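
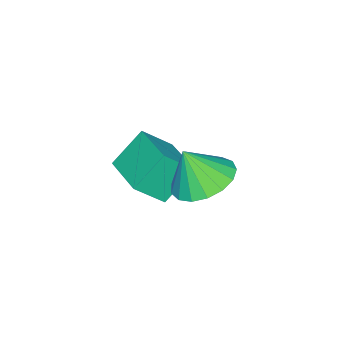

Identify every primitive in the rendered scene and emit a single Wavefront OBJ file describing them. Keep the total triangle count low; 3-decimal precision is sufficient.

v -3.319 -3.254 0.723
v -4.293 -2.782 1.847
v -4.062 -2.601 -0.195
v -5.036 -2.129 0.928
v -2.304 -1.751 0.972
v -3.278 -1.279 2.095
v -3.047 -1.098 0.053
v -4.021 -0.626 1.177
v -2.17 0.835 2.834
v -1.337 1.502 2.916
v -1.87 0.305 4.106
v -1.726 1.767 3.118
v -2.217 1.818 3.255
v -2.697 1.644 3.296
v -3.056 1.285 3.231
v -3.213 0.823 3.075
v -3.13 0.363 2.864
v -2.828 0.012 2.646
v -2.375 -0.15 2.471
v -1.875 -0.087 2.38
v -1.443 0.187 2.392
v -1.177 0.61 2.506
v -1.139 1.085 2.695
f 2 4 1
f 5 2 1
f 1 4 3
f 3 5 1
f 2 8 4
f 6 2 5
f 6 8 2
f 4 8 3
f 7 5 3
f 3 8 7
f 7 6 5
f 8 6 7
f 10 9 12
f 10 12 11
f 12 9 13
f 12 13 11
f 13 9 14
f 13 14 11
f 14 9 15
f 14 15 11
f 15 9 16
f 15 16 11
f 16 9 17
f 16 17 11
f 17 9 18
f 17 18 11
f 18 9 19
f 18 19 11
f 19 9 20
f 19 20 11
f 20 9 21
f 20 21 11
f 21 9 22
f 21 22 11
f 22 9 23
f 22 23 11
f 23 9 10
f 23 10 11



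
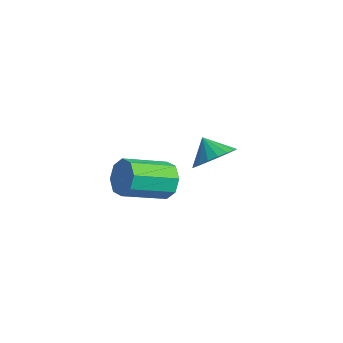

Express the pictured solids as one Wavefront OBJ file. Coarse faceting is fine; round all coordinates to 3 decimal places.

v 1.587 3.855 0.452
v 2.164 3.859 1.193
v 0.793 4.125 1.068
v 2.189 4.253 1.054
v 2.095 4.567 0.795
v 1.9 4.741 0.468
v 1.643 4.739 0.138
v 1.375 4.562 -0.13
v 1.149 4.245 -0.283
v 1.009 3.851 -0.29
v 0.984 3.458 -0.15
v 1.078 3.143 0.109
v 1.273 2.969 0.436
v 1.53 2.971 0.766
v 1.798 3.148 1.034
v 2.025 3.465 1.186
v 1.883 0.58 2.067
v 2.266 0.081 1.607
v 1.401 -1.4 2.493
v 1.017 -0.9 2.953
v 2.565 0.206 2.108
v 1.7 -1.275 2.994
v 2.465 0.55 2.585
v 1.6 -0.93 3.471
v 2.023 0.912 2.759
v 1.158 -0.568 3.645
v 1.499 1.08 2.527
v 0.634 -0.401 3.413
v 1.2 0.955 2.026
v 0.335 -0.526 2.912
v 1.3 0.61 1.549
v 0.435 -0.87 2.435
v 1.742 0.248 1.375
v 0.877 -1.232 2.261
f 2 1 4
f 2 4 3
f 4 1 5
f 4 5 3
f 5 1 6
f 5 6 3
f 6 1 7
f 6 7 3
f 7 1 8
f 7 8 3
f 8 1 9
f 8 9 3
f 9 1 10
f 9 10 3
f 10 1 11
f 10 11 3
f 11 1 12
f 11 12 3
f 12 1 13
f 12 13 3
f 13 1 14
f 13 14 3
f 14 1 15
f 14 15 3
f 15 1 16
f 15 16 3
f 16 1 2
f 16 2 3
f 18 17 21
f 18 21 19
f 19 21 22
f 19 22 20
f 21 17 23
f 21 23 22
f 22 23 24
f 22 24 20
f 23 17 25
f 23 25 24
f 24 25 26
f 24 26 20
f 25 17 27
f 25 27 26
f 26 27 28
f 26 28 20
f 27 17 29
f 27 29 28
f 28 29 30
f 28 30 20
f 29 17 31
f 29 31 30
f 30 31 32
f 30 32 20
f 31 17 33
f 31 33 32
f 32 33 34
f 32 34 20
f 33 17 18
f 33 18 34
f 34 18 19
f 34 19 20



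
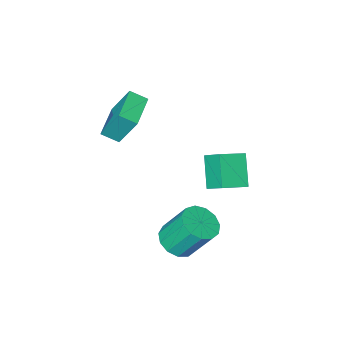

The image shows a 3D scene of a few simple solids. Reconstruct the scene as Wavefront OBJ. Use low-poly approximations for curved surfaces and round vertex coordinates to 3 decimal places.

v -0.618 2.007 -0.728
v -1.242 0.936 0.55
v -0.733 2.995 0.045
v -1.356 1.924 1.323
v 0.696 1.796 -0.263
v 0.073 0.725 1.015
v 0.582 2.784 0.51
v -0.042 1.713 1.788
v 2.286 1.793 -3.202
v 2.983 1.292 -2.688
v 2.37 2.225 -0.945
v 1.674 2.727 -1.458
v 3.226 1.771 -2.859
v 2.613 2.704 -1.116
v 3.17 2.257 -3.139
v 2.557 3.19 -1.396
v 2.834 2.596 -3.438
v 2.221 3.529 -1.695
v 2.324 2.68 -3.663
v 1.711 3.613 -1.92
v 1.802 2.483 -3.741
v 1.189 3.416 -1.998
v 1.434 2.067 -3.647
v 0.821 3 -1.904
v 1.336 1.564 -3.413
v 0.723 2.497 -1.669
v 1.54 1.134 -3.111
v 0.927 2.067 -1.368
v 1.981 0.913 -2.838
v 1.368 1.846 -1.095
v 2.519 0.972 -2.68
v 1.906 1.905 -0.937
v 1.326 -3.398 1.426
v 0.915 -2.492 3.196
v 2.701 -2.238 1.152
v 2.29 -1.333 2.922
v 1.93 -4.007 1.878
v 1.519 -3.102 3.648
v 3.305 -2.848 1.604
v 2.894 -1.942 3.374
f 2 4 1
f 5 2 1
f 1 4 3
f 3 5 1
f 2 8 4
f 6 2 5
f 6 8 2
f 4 8 3
f 7 5 3
f 3 8 7
f 7 6 5
f 8 6 7
f 10 9 13
f 10 13 11
f 11 13 14
f 11 14 12
f 13 9 15
f 13 15 14
f 14 15 16
f 14 16 12
f 15 9 17
f 15 17 16
f 16 17 18
f 16 18 12
f 17 9 19
f 17 19 18
f 18 19 20
f 18 20 12
f 19 9 21
f 19 21 20
f 20 21 22
f 20 22 12
f 21 9 23
f 21 23 22
f 22 23 24
f 22 24 12
f 23 9 25
f 23 25 24
f 24 25 26
f 24 26 12
f 25 9 27
f 25 27 26
f 26 27 28
f 26 28 12
f 27 9 29
f 27 29 28
f 28 29 30
f 28 30 12
f 29 9 31
f 29 31 30
f 30 31 32
f 30 32 12
f 31 9 10
f 31 10 32
f 32 10 11
f 32 11 12
f 34 36 33
f 37 34 33
f 33 36 35
f 35 37 33
f 34 40 36
f 38 34 37
f 38 40 34
f 36 40 35
f 39 37 35
f 35 40 39
f 39 38 37
f 40 38 39



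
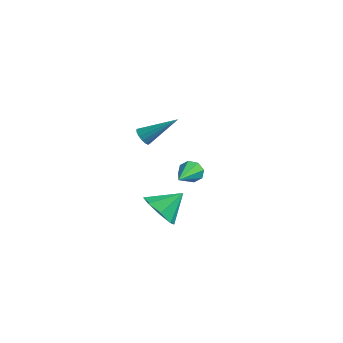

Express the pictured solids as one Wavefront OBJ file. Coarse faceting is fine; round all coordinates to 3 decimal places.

v -1.783 3.559 -3.634
v -1.576 3.843 -3.064
v -1.017 1.741 -3.006
v -2.052 3.655 -3.028
v -2.37 3.41 -3.347
v -2.345 3.253 -3.835
v -1.99 3.274 -4.205
v -1.514 3.462 -4.24
v -1.196 3.707 -3.921
v -1.222 3.865 -3.434
v 2.091 -3.19 -1.228
v 3.045 -3.497 -1.421
v 2.609 -2.13 -0.352
v 2.796 -2.957 -1.927
v 2.135 -2.553 -2.024
v 1.448 -2.523 -1.655
v 1.137 -2.884 -1.036
v 1.386 -3.424 -0.53
v 2.047 -3.827 -0.433
v 2.734 -3.857 -0.802
v -0.323 -1.516 1.838
v -0.043 -1.386 1.419
v 0.823 -0.424 2.942
v -0.237 -1.199 1.435
v -0.453 -1.097 1.558
v -0.634 -1.107 1.757
v -0.732 -1.227 1.977
v -0.721 -1.424 2.16
v -0.603 -1.646 2.256
v -0.409 -1.833 2.241
v -0.193 -1.935 2.117
v -0.012 -1.924 1.918
v 0.086 -1.805 1.698
v 0.075 -1.607 1.515
f 2 1 4
f 2 4 3
f 4 1 5
f 4 5 3
f 5 1 6
f 5 6 3
f 6 1 7
f 6 7 3
f 7 1 8
f 7 8 3
f 8 1 9
f 8 9 3
f 9 1 10
f 9 10 3
f 10 1 2
f 10 2 3
f 12 11 14
f 12 14 13
f 14 11 15
f 14 15 13
f 15 11 16
f 15 16 13
f 16 11 17
f 16 17 13
f 17 11 18
f 17 18 13
f 18 11 19
f 18 19 13
f 19 11 20
f 19 20 13
f 20 11 12
f 20 12 13
f 22 21 24
f 22 24 23
f 24 21 25
f 24 25 23
f 25 21 26
f 25 26 23
f 26 21 27
f 26 27 23
f 27 21 28
f 27 28 23
f 28 21 29
f 28 29 23
f 29 21 30
f 29 30 23
f 30 21 31
f 30 31 23
f 31 21 32
f 31 32 23
f 32 21 33
f 32 33 23
f 33 21 34
f 33 34 23
f 34 21 22
f 34 22 23



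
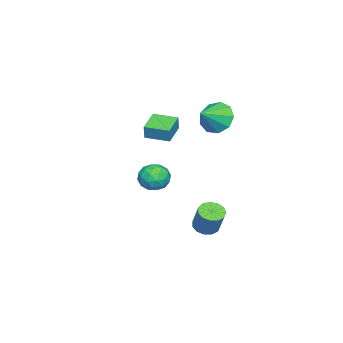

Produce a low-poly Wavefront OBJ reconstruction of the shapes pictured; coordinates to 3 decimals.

v -3.863 -0.263 2.502
v -3.415 -0.63 1.567
v -2.557 -0.697 3.298
v -3.237 0.093 1.67
v -3.352 0.651 2.163
v -3.706 0.78 2.814
v -4.134 0.422 3.319
v -4.434 -0.257 3.442
v -4.467 -0.939 3.125
v -4.218 -1.304 2.516
v -3.802 -1.182 1.901
v -0.303 -2.393 3.14
v -0.075 -2.334 3.988
v -0.383 -1.027 3.066
v -0.156 -0.968 3.914
v 1.076 -2.332 2.766
v 1.303 -2.273 3.614
v 0.995 -0.966 2.692
v 1.223 -0.907 3.54
v -3.07 -2.907 -2.282
v -2.555 -3.733 -2.376
v -4.405 -3.707 -2.564
v -3.89 -4.533 -2.658
v -3.973 -4.106 -1.782
v -3.148 -3.611 -1.608
v -3.812 -3.829 -3.332
v -2.987 -3.334 -3.158
v -3.014 -4.302 -3.025
v -3.113 -4.474 -2.068
v -3.847 -2.966 -2.872
v -3.946 -3.138 -1.915
v -2.695 -3.249 -2.304
v -4.265 -4.191 -2.636
v -4.314 -3.94 -2.121
v -4.011 -4.425 -2.177
v -3.044 -3.178 -1.853
v -2.741 -3.664 -1.908
v -3.574 -3.883 -1.559
v -4.219 -3.776 -3.032
v -3.916 -4.262 -3.087
v -2.949 -3.015 -2.763
v -2.646 -3.5 -2.819
v -3.386 -3.557 -3.381
v -2.662 -4.07 -2.741
v -3.447 -4.54 -2.907
v -3.401 -4.126 -3.303
v -2.916 -3.835 -3.201
v -2.72 -4.17 -2.179
v -3.505 -4.641 -2.344
v -3.554 -4.39 -1.829
v -3.069 -4.099 -1.727
v -2.99 -4.505 -2.56
v -3.455 -2.799 -2.596
v -4.24 -3.27 -2.761
v -3.891 -3.341 -3.213
v -3.406 -3.05 -3.111
v -3.513 -2.9 -2.033
v -4.298 -3.37 -2.199
v -4.044 -3.605 -1.739
v -3.559 -3.314 -1.637
v -3.97 -2.935 -2.38
v -1.548 0.066 -4.513
v -0.854 -0.185 -4.695
v -0.277 0.364 -3.25
v -0.972 0.614 -3.067
v -0.879 0.218 -4.838
v -0.302 0.767 -3.393
v -1.116 0.573 -4.878
v -0.539 1.121 -3.433
v -1.49 0.766 -4.802
v -0.913 1.315 -3.357
v -1.883 0.737 -4.634
v -1.306 1.286 -3.189
v -2.17 0.495 -4.428
v -1.593 1.044 -2.982
v -2.259 0.117 -4.248
v -1.682 0.665 -2.803
v -2.123 -0.278 -4.153
v -1.546 0.271 -2.708
v -1.804 -0.564 -4.172
v -1.227 -0.015 -2.726
v -1.404 -0.649 -4.299
v -0.827 -0.101 -2.854
v -1.05 -0.508 -4.494
v -0.473 0.041 -3.049
f 2 1 4
f 2 4 3
f 4 1 5
f 4 5 3
f 5 1 6
f 5 6 3
f 6 1 7
f 6 7 3
f 7 1 8
f 7 8 3
f 8 1 9
f 8 9 3
f 9 1 10
f 9 10 3
f 10 1 11
f 10 11 3
f 11 1 2
f 11 2 3
f 13 15 12
f 16 13 12
f 12 15 14
f 14 16 12
f 13 19 15
f 17 13 16
f 17 19 13
f 15 19 14
f 18 16 14
f 14 19 18
f 18 17 16
f 19 17 18
f 20 57 36
f 57 31 60
f 36 60 25
f 57 60 36
f 20 36 32
f 36 25 37
f 32 37 21
f 36 37 32
f 20 32 41
f 32 21 42
f 41 42 27
f 32 42 41
f 20 41 53
f 41 27 56
f 53 56 30
f 41 56 53
f 20 53 57
f 53 30 61
f 57 61 31
f 53 61 57
f 21 37 48
f 37 25 51
f 48 51 29
f 37 51 48
f 25 60 38
f 60 31 59
f 38 59 24
f 60 59 38
f 31 61 58
f 61 30 54
f 58 54 22
f 61 54 58
f 30 56 55
f 56 27 43
f 55 43 26
f 56 43 55
f 27 42 47
f 42 21 44
f 47 44 28
f 42 44 47
f 23 49 35
f 49 29 50
f 35 50 24
f 49 50 35
f 23 35 33
f 35 24 34
f 33 34 22
f 35 34 33
f 23 33 40
f 33 22 39
f 40 39 26
f 33 39 40
f 23 40 45
f 40 26 46
f 45 46 28
f 40 46 45
f 23 45 49
f 45 28 52
f 49 52 29
f 45 52 49
f 24 50 38
f 50 29 51
f 38 51 25
f 50 51 38
f 22 34 58
f 34 24 59
f 58 59 31
f 34 59 58
f 26 39 55
f 39 22 54
f 55 54 30
f 39 54 55
f 28 46 47
f 46 26 43
f 47 43 27
f 46 43 47
f 29 52 48
f 52 28 44
f 48 44 21
f 52 44 48
f 63 62 66
f 63 66 64
f 64 66 67
f 64 67 65
f 66 62 68
f 66 68 67
f 67 68 69
f 67 69 65
f 68 62 70
f 68 70 69
f 69 70 71
f 69 71 65
f 70 62 72
f 70 72 71
f 71 72 73
f 71 73 65
f 72 62 74
f 72 74 73
f 73 74 75
f 73 75 65
f 74 62 76
f 74 76 75
f 75 76 77
f 75 77 65
f 76 62 78
f 76 78 77
f 77 78 79
f 77 79 65
f 78 62 80
f 78 80 79
f 79 80 81
f 79 81 65
f 80 62 82
f 80 82 81
f 81 82 83
f 81 83 65
f 82 62 84
f 82 84 83
f 83 84 85
f 83 85 65
f 84 62 63
f 84 63 85
f 85 63 64
f 85 64 65



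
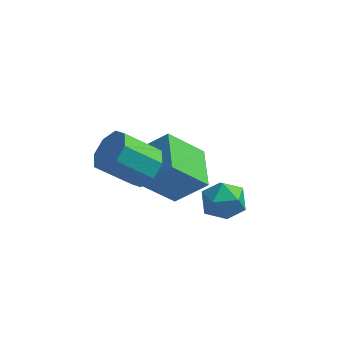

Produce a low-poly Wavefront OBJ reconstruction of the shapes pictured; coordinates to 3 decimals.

v -0.383 -0.495 -4.77
v -1.719 -1.169 -3.172
v -0.965 1.304 -4.498
v -2.301 0.63 -2.899
v 0.941 -0.25 -3.561
v -0.395 -0.924 -1.962
v 0.359 1.549 -3.288
v -0.977 0.875 -1.69
v -0.949 -2.811 -0.125
v -0.281 -3.042 0.539
v -1.623 -3.441 1.749
v -2.291 -3.209 1.085
v -0.471 -2.325 0.565
v -1.812 -2.724 1.775
v -0.941 -1.892 0.187
v -2.282 -2.291 1.397
v -1.416 -1.997 -0.374
v -2.757 -2.396 0.836
v -1.617 -2.579 -0.789
v -2.959 -2.978 0.421
v -1.428 -3.296 -0.815
v -2.769 -3.695 0.395
v -0.958 -3.729 -0.437
v -2.299 -4.128 0.773
v -0.483 -3.624 0.124
v -1.824 -4.023 1.334
v 2.05 -0.544 -3.932
v 2.657 -1.312 -3.686
v 0.863 -1.188 -3.014
v 1.47 -1.956 -2.768
v 1.664 -1.029 -2.421
v 2.398 -0.63 -2.988
v 1.122 -1.87 -3.712
v 1.856 -1.471 -4.279
v 2.084 -2.131 -3.55
v 2.418 -1.611 -2.752
v 1.102 -0.889 -3.948
v 1.436 -0.369 -3.15
f 2 4 1
f 5 2 1
f 1 4 3
f 3 5 1
f 2 8 4
f 6 2 5
f 6 8 2
f 4 8 3
f 7 5 3
f 3 8 7
f 7 6 5
f 8 6 7
f 10 9 13
f 10 13 11
f 11 13 14
f 11 14 12
f 13 9 15
f 13 15 14
f 14 15 16
f 14 16 12
f 15 9 17
f 15 17 16
f 16 17 18
f 16 18 12
f 17 9 19
f 17 19 18
f 18 19 20
f 18 20 12
f 19 9 21
f 19 21 20
f 20 21 22
f 20 22 12
f 21 9 23
f 21 23 22
f 22 23 24
f 22 24 12
f 23 9 25
f 23 25 24
f 24 25 26
f 24 26 12
f 25 9 10
f 25 10 26
f 26 10 11
f 26 11 12
f 27 38 32
f 27 32 28
f 27 28 34
f 27 34 37
f 27 37 38
f 28 32 36
f 32 38 31
f 38 37 29
f 37 34 33
f 34 28 35
f 30 36 31
f 30 31 29
f 30 29 33
f 30 33 35
f 30 35 36
f 31 36 32
f 29 31 38
f 33 29 37
f 35 33 34
f 36 35 28



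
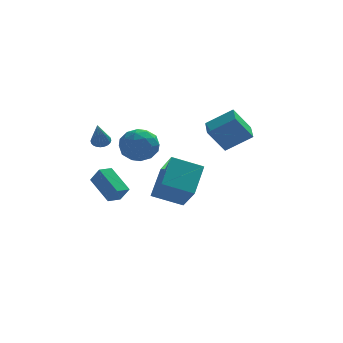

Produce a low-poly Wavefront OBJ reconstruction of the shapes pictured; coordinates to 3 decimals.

v -4.097 2.754 -1.448
v -3.624 2.364 -0.547
v -3.397 3.305 -1.578
v -2.924 2.915 -0.677
v -3.216 1.385 -2.503
v -2.743 0.995 -1.602
v -2.516 1.936 -2.633
v -2.043 1.546 -1.732
v -1.3 -3.871 0.085
v -0.852 -5.142 1.439
v -0.671 -2.341 1.313
v -0.223 -3.612 2.667
v 0.343 -4.008 -0.587
v 0.791 -5.279 0.767
v 0.972 -2.478 0.641
v 1.42 -3.749 1.995
v -2.556 -2.567 2.704
v -2.122 -2.019 3.572
v -1.498 -3.981 3.068
v -1.064 -3.433 3.936
v -2.123 -3.779 3.968
v -2.777 -2.905 3.743
v -0.843 -3.095 2.897
v -1.497 -2.221 2.672
v -1.063 -2.346 3.691
v -1.855 -2.768 4.353
v -1.765 -3.232 2.287
v -2.557 -3.654 2.949
v -2.432 -2.169 3.106
v -1.188 -3.831 3.534
v -1.81 -4.034 3.552
v -1.555 -3.712 4.063
v -2.817 -2.689 3.207
v -2.562 -2.367 3.717
v -2.562 -3.402 3.949
v -1.058 -3.633 2.923
v -0.803 -3.311 3.433
v -2.065 -2.288 2.577
v -1.81 -1.966 3.088
v -1.058 -2.598 2.691
v -1.555 -2.039 3.687
v -0.933 -2.87 3.9
v -0.803 -2.671 3.29
v -1.187 -2.158 3.158
v -2.02 -2.287 4.076
v -1.397 -3.118 4.289
v -2.02 -3.321 4.308
v -2.405 -2.808 4.176
v -1.397 -2.479 4.146
v -2.223 -2.882 2.351
v -1.6 -3.713 2.564
v -1.215 -3.192 2.464
v -1.6 -2.679 2.332
v -2.687 -3.13 2.74
v -2.065 -3.961 2.953
v -2.433 -3.842 3.482
v -2.817 -3.329 3.35
v -2.223 -3.521 2.494
v 3.051 1.175 1.125
v 2.07 1.075 2.522
v 3.109 2.627 1.27
v 2.128 2.527 2.667
v 4.532 1.013 2.153
v 3.551 0.913 3.55
v 4.59 2.465 2.298
v 3.609 2.365 3.695
v -3.481 2.99 1.386
v -3.119 2.61 1.189
v -3.699 1.99 2.914
v -2.985 2.745 1.296
v -2.926 2.917 1.417
v -2.952 3.101 1.534
v -3.058 3.267 1.627
v -3.229 3.391 1.684
v -3.438 3.455 1.696
v -3.653 3.447 1.66
v -3.842 3.37 1.582
v -3.976 3.235 1.475
v -4.035 3.063 1.354
v -4.009 2.88 1.238
v -3.903 2.713 1.144
v -3.733 2.589 1.087
v -3.524 2.526 1.076
v -3.308 2.533 1.111
f 2 4 1
f 5 2 1
f 1 4 3
f 3 5 1
f 2 8 4
f 6 2 5
f 6 8 2
f 4 8 3
f 7 5 3
f 3 8 7
f 7 6 5
f 8 6 7
f 10 12 9
f 13 10 9
f 9 12 11
f 11 13 9
f 10 16 12
f 14 10 13
f 14 16 10
f 12 16 11
f 15 13 11
f 11 16 15
f 15 14 13
f 16 14 15
f 17 54 33
f 54 28 57
f 33 57 22
f 54 57 33
f 17 33 29
f 33 22 34
f 29 34 18
f 33 34 29
f 17 29 38
f 29 18 39
f 38 39 24
f 29 39 38
f 17 38 50
f 38 24 53
f 50 53 27
f 38 53 50
f 17 50 54
f 50 27 58
f 54 58 28
f 50 58 54
f 18 34 45
f 34 22 48
f 45 48 26
f 34 48 45
f 22 57 35
f 57 28 56
f 35 56 21
f 57 56 35
f 28 58 55
f 58 27 51
f 55 51 19
f 58 51 55
f 27 53 52
f 53 24 40
f 52 40 23
f 53 40 52
f 24 39 44
f 39 18 41
f 44 41 25
f 39 41 44
f 20 46 32
f 46 26 47
f 32 47 21
f 46 47 32
f 20 32 30
f 32 21 31
f 30 31 19
f 32 31 30
f 20 30 37
f 30 19 36
f 37 36 23
f 30 36 37
f 20 37 42
f 37 23 43
f 42 43 25
f 37 43 42
f 20 42 46
f 42 25 49
f 46 49 26
f 42 49 46
f 21 47 35
f 47 26 48
f 35 48 22
f 47 48 35
f 19 31 55
f 31 21 56
f 55 56 28
f 31 56 55
f 23 36 52
f 36 19 51
f 52 51 27
f 36 51 52
f 25 43 44
f 43 23 40
f 44 40 24
f 43 40 44
f 26 49 45
f 49 25 41
f 45 41 18
f 49 41 45
f 60 62 59
f 63 60 59
f 59 62 61
f 61 63 59
f 60 66 62
f 64 60 63
f 64 66 60
f 62 66 61
f 65 63 61
f 61 66 65
f 65 64 63
f 66 64 65
f 68 67 70
f 68 70 69
f 70 67 71
f 70 71 69
f 71 67 72
f 71 72 69
f 72 67 73
f 72 73 69
f 73 67 74
f 73 74 69
f 74 67 75
f 74 75 69
f 75 67 76
f 75 76 69
f 76 67 77
f 76 77 69
f 77 67 78
f 77 78 69
f 78 67 79
f 78 79 69
f 79 67 80
f 79 80 69
f 80 67 81
f 80 81 69
f 81 67 82
f 81 82 69
f 82 67 83
f 82 83 69
f 83 67 84
f 83 84 69
f 84 67 68
f 84 68 69



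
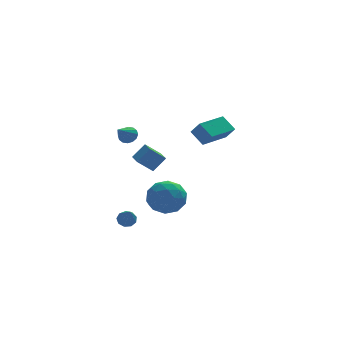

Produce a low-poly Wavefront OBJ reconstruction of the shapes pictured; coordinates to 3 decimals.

v -0.38 2.778 -4.296
v 0.226 2.173 -3.534
v -1.746 1.527 -4.206
v -1.14 0.922 -3.444
v -1.574 1.941 -3.151
v -0.73 2.714 -3.206
v -0.79 0.986 -4.534
v 0.054 1.759 -4.589
v -0.028 1.065 -3.681
v -0.513 1.655 -2.826
v -1.007 2.045 -4.914
v -1.492 2.635 -4.059
v 0.043 2.585 -3.923
v -1.563 1.115 -3.817
v -1.818 1.714 -3.645
v -1.462 1.358 -3.197
v -0.519 2.904 -3.73
v -0.163 2.548 -3.283
v -1.221 2.412 -3.057
v -1.357 1.152 -4.457
v -1.001 0.796 -4.01
v -0.058 2.342 -4.543
v 0.298 1.986 -4.095
v -0.299 1.288 -4.683
v 0.249 1.578 -3.561
v -0.553 0.843 -3.509
v -0.348 0.88 -4.149
v 0.149 1.335 -4.182
v -0.035 1.925 -3.059
v -0.838 1.19 -3.006
v -1.093 1.789 -2.834
v -0.597 2.243 -2.867
v -0.184 1.274 -3.146
v -0.682 2.51 -4.734
v -1.485 1.775 -4.681
v -0.923 1.457 -4.873
v -0.427 1.911 -4.906
v -0.967 2.857 -4.231
v -1.769 2.122 -4.179
v -1.669 2.365 -3.558
v -1.172 2.82 -3.591
v -1.336 2.426 -4.594
v -3.628 -2.948 2.747
v -3.341 -2.808 3.157
v -4.272 -3.752 3.473
v -3.551 -2.639 3.157
v -3.781 -2.553 3.048
v -3.971 -2.573 2.858
v -4.069 -2.694 2.638
v -4.049 -2.882 2.447
v -3.916 -3.089 2.337
v -3.706 -3.257 2.336
v -3.475 -3.343 2.445
v -3.286 -3.323 2.635
v -3.188 -3.203 2.855
v -3.208 -3.014 3.046
v 0.969 1.08 0.072
v 0.486 1.756 0.762
v 2.439 2.136 0.067
v 1.956 2.812 0.757
v 1.324 0.588 0.803
v 0.841 1.264 1.493
v 2.794 1.644 0.798
v 2.311 2.32 1.488
v -3.424 -1.279 -3.74
v -3.092 -1.059 -3.422
v -3.556 -2.961 -2.44
v -3.417 -0.967 -3.336
v -3.746 -1.022 -3.44
v -3.924 -1.196 -3.684
v -3.868 -1.41 -3.954
v -3.604 -1.562 -4.124
v -3.256 -1.582 -4.115
v -2.987 -1.46 -3.93
v -2.922 -1.254 -3.656
v -2.46 -3.203 0.334
v -3.231 -3.135 0.998
v -2.483 -2.072 0.193
v -3.254 -2.004 0.857
v -1.806 -3.096 1.083
v -2.577 -3.028 1.747
v -1.829 -1.965 0.942
v -2.6 -1.897 1.606
f 1 38 17
f 38 12 41
f 17 41 6
f 38 41 17
f 1 17 13
f 17 6 18
f 13 18 2
f 17 18 13
f 1 13 22
f 13 2 23
f 22 23 8
f 13 23 22
f 1 22 34
f 22 8 37
f 34 37 11
f 22 37 34
f 1 34 38
f 34 11 42
f 38 42 12
f 34 42 38
f 2 18 29
f 18 6 32
f 29 32 10
f 18 32 29
f 6 41 19
f 41 12 40
f 19 40 5
f 41 40 19
f 12 42 39
f 42 11 35
f 39 35 3
f 42 35 39
f 11 37 36
f 37 8 24
f 36 24 7
f 37 24 36
f 8 23 28
f 23 2 25
f 28 25 9
f 23 25 28
f 4 30 16
f 30 10 31
f 16 31 5
f 30 31 16
f 4 16 14
f 16 5 15
f 14 15 3
f 16 15 14
f 4 14 21
f 14 3 20
f 21 20 7
f 14 20 21
f 4 21 26
f 21 7 27
f 26 27 9
f 21 27 26
f 4 26 30
f 26 9 33
f 30 33 10
f 26 33 30
f 5 31 19
f 31 10 32
f 19 32 6
f 31 32 19
f 3 15 39
f 15 5 40
f 39 40 12
f 15 40 39
f 7 20 36
f 20 3 35
f 36 35 11
f 20 35 36
f 9 27 28
f 27 7 24
f 28 24 8
f 27 24 28
f 10 33 29
f 33 9 25
f 29 25 2
f 33 25 29
f 44 43 46
f 44 46 45
f 46 43 47
f 46 47 45
f 47 43 48
f 47 48 45
f 48 43 49
f 48 49 45
f 49 43 50
f 49 50 45
f 50 43 51
f 50 51 45
f 51 43 52
f 51 52 45
f 52 43 53
f 52 53 45
f 53 43 54
f 53 54 45
f 54 43 55
f 54 55 45
f 55 43 56
f 55 56 45
f 56 43 44
f 56 44 45
f 58 60 57
f 61 58 57
f 57 60 59
f 59 61 57
f 58 64 60
f 62 58 61
f 62 64 58
f 60 64 59
f 63 61 59
f 59 64 63
f 63 62 61
f 64 62 63
f 66 65 68
f 66 68 67
f 68 65 69
f 68 69 67
f 69 65 70
f 69 70 67
f 70 65 71
f 70 71 67
f 71 65 72
f 71 72 67
f 72 65 73
f 72 73 67
f 73 65 74
f 73 74 67
f 74 65 75
f 74 75 67
f 75 65 66
f 75 66 67
f 77 79 76
f 80 77 76
f 76 79 78
f 78 80 76
f 77 83 79
f 81 77 80
f 81 83 77
f 79 83 78
f 82 80 78
f 78 83 82
f 82 81 80
f 83 81 82



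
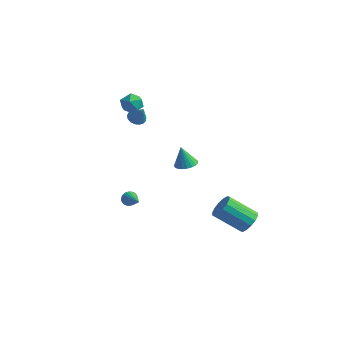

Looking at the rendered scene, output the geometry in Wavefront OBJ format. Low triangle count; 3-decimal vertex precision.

v 4.473 0.263 -3.986
v 5.027 0 -3.457
v 3.562 -0.686 -2.264
v 3.007 -0.423 -2.794
v 4.94 0.393 -3.338
v 3.475 -0.294 -2.145
v 4.728 0.751 -3.392
v 3.263 0.064 -2.199
v 4.448 0.978 -3.606
v 2.983 0.291 -2.413
v 4.174 1.013 -3.921
v 2.709 0.327 -2.728
v 3.98 0.848 -4.254
v 2.515 0.162 -3.062
v 3.918 0.526 -4.516
v 2.453 -0.16 -3.323
v 4.005 0.134 -4.635
v 2.54 -0.553 -3.442
v 4.217 -0.224 -4.581
v 2.752 -0.911 -3.388
v 4.497 -0.451 -4.367
v 3.032 -1.138 -3.174
v 4.771 -0.487 -4.052
v 3.306 -1.173 -2.859
v 4.965 -0.322 -3.718
v 3.5 -1.008 -2.526
v -1.511 -2.908 -2.514
v -1.2 -2.704 -2.848
v -0.329 -3.652 -1.866
v -1.195 -2.572 -2.705
v -1.238 -2.49 -2.533
v -1.322 -2.472 -2.358
v -1.436 -2.521 -2.207
v -1.561 -2.628 -2.102
v -1.678 -2.778 -2.061
v -1.77 -2.948 -2.088
v -1.823 -3.112 -2.18
v -1.828 -3.245 -2.322
v -1.785 -3.326 -2.494
v -1.7 -3.344 -2.669
v -1.587 -3.296 -2.821
v -1.462 -3.188 -2.925
v -1.345 -3.038 -2.967
v -1.253 -2.868 -2.94
v -3.784 0.066 3.555
v -3.111 0.427 3.633
v -3.189 -0.967 3.207
v -2.516 -0.606 3.285
v -2.937 -0.772 3.905
v -3.304 -0.134 4.12
v -2.996 -0.406 2.72
v -3.363 0.232 2.935
v -2.624 0.135 3.117
v -2.588 -0.091 3.85
v -3.712 -0.449 2.99
v -3.676 -0.675 3.723
v 0.317 0.093 -0.594
v 0.942 0.359 -0.425
v -0.017 0.047 0.714
v 0.78 0.599 -0.458
v 0.539 0.752 -0.514
v 0.259 0.79 -0.584
v -0.011 0.708 -0.656
v -0.224 0.52 -0.717
v -0.344 0.257 -0.756
v -0.35 -0.034 -0.768
v -0.24 -0.303 -0.749
v -0.034 -0.503 -0.704
v 0.232 -0.601 -0.639
v 0.513 -0.579 -0.567
v 0.76 -0.44 -0.499
v 0.931 -0.21 -0.448
v 0.995 0.073 -0.422
v -3.886 1.229 1.142
v -3.526 1.676 1.007
v -3.254 1.031 2.178
v -3.732 1.798 1.157
v -3.974 1.79 1.302
v -4.196 1.653 1.411
v -4.346 1.419 1.459
v -4.392 1.141 1.433
v -4.321 0.883 1.341
v -4.151 0.705 1.204
v -3.92 0.647 1.052
v -3.682 0.722 0.92
v -3.49 0.913 0.84
v -3.389 1.176 0.828
v -3.402 1.452 0.889
f 2 1 5
f 2 5 3
f 3 5 6
f 3 6 4
f 5 1 7
f 5 7 6
f 6 7 8
f 6 8 4
f 7 1 9
f 7 9 8
f 8 9 10
f 8 10 4
f 9 1 11
f 9 11 10
f 10 11 12
f 10 12 4
f 11 1 13
f 11 13 12
f 12 13 14
f 12 14 4
f 13 1 15
f 13 15 14
f 14 15 16
f 14 16 4
f 15 1 17
f 15 17 16
f 16 17 18
f 16 18 4
f 17 1 19
f 17 19 18
f 18 19 20
f 18 20 4
f 19 1 21
f 19 21 20
f 20 21 22
f 20 22 4
f 21 1 23
f 21 23 22
f 22 23 24
f 22 24 4
f 23 1 25
f 23 25 24
f 24 25 26
f 24 26 4
f 25 1 2
f 25 2 26
f 26 2 3
f 26 3 4
f 28 27 30
f 28 30 29
f 30 27 31
f 30 31 29
f 31 27 32
f 31 32 29
f 32 27 33
f 32 33 29
f 33 27 34
f 33 34 29
f 34 27 35
f 34 35 29
f 35 27 36
f 35 36 29
f 36 27 37
f 36 37 29
f 37 27 38
f 37 38 29
f 38 27 39
f 38 39 29
f 39 27 40
f 39 40 29
f 40 27 41
f 40 41 29
f 41 27 42
f 41 42 29
f 42 27 43
f 42 43 29
f 43 27 44
f 43 44 29
f 44 27 28
f 44 28 29
f 45 56 50
f 45 50 46
f 45 46 52
f 45 52 55
f 45 55 56
f 46 50 54
f 50 56 49
f 56 55 47
f 55 52 51
f 52 46 53
f 48 54 49
f 48 49 47
f 48 47 51
f 48 51 53
f 48 53 54
f 49 54 50
f 47 49 56
f 51 47 55
f 53 51 52
f 54 53 46
f 58 57 60
f 58 60 59
f 60 57 61
f 60 61 59
f 61 57 62
f 61 62 59
f 62 57 63
f 62 63 59
f 63 57 64
f 63 64 59
f 64 57 65
f 64 65 59
f 65 57 66
f 65 66 59
f 66 57 67
f 66 67 59
f 67 57 68
f 67 68 59
f 68 57 69
f 68 69 59
f 69 57 70
f 69 70 59
f 70 57 71
f 70 71 59
f 71 57 72
f 71 72 59
f 72 57 73
f 72 73 59
f 73 57 58
f 73 58 59
f 75 74 77
f 75 77 76
f 77 74 78
f 77 78 76
f 78 74 79
f 78 79 76
f 79 74 80
f 79 80 76
f 80 74 81
f 80 81 76
f 81 74 82
f 81 82 76
f 82 74 83
f 82 83 76
f 83 74 84
f 83 84 76
f 84 74 85
f 84 85 76
f 85 74 86
f 85 86 76
f 86 74 87
f 86 87 76
f 87 74 88
f 87 88 76
f 88 74 75
f 88 75 76



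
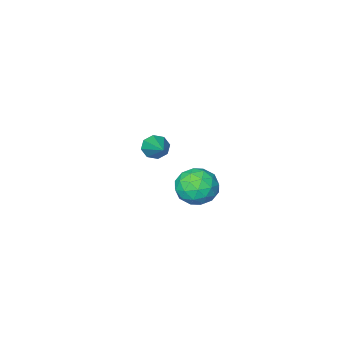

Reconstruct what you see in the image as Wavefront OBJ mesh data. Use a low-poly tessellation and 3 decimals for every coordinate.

v -0.115 -4.369 -3.549
v 0.364 -4.308 -3.985
v 0.515 -2.731 -2.631
v -0.05 -4.071 -4.124
v -0.503 -4.008 -3.926
v -0.728 -4.156 -3.508
v -0.594 -4.429 -3.114
v -0.179 -4.666 -2.975
v 0.273 -4.729 -3.172
v 0.498 -4.581 -3.591
v 1.712 2.252 -2.183
v 2.387 1.587 -2.424
v 0.673 1.093 -1.896
v 1.348 0.428 -2.137
v 1.449 0.953 -1.318
v 2.091 1.669 -1.495
v 0.969 1.011 -2.825
v 1.611 1.727 -3.002
v 1.928 0.82 -2.82
v 2.225 0.784 -1.889
v 0.835 1.896 -2.431
v 1.132 1.86 -1.5
v 2.141 2.021 -2.328
v 0.919 0.659 -1.992
v 0.979 0.968 -1.51
v 1.376 0.577 -1.652
v 1.967 2.069 -1.783
v 2.364 1.678 -1.924
v 1.812 1.306 -1.275
v 0.696 1.002 -2.396
v 1.093 0.611 -2.537
v 1.684 2.103 -2.668
v 2.081 1.712 -2.81
v 1.248 1.374 -3.045
v 2.268 1.179 -2.703
v 1.657 0.498 -2.535
v 1.434 0.841 -2.939
v 1.811 1.262 -3.043
v 2.442 1.158 -2.156
v 1.831 0.477 -1.988
v 1.891 0.786 -1.506
v 2.268 1.206 -1.61
v 2.172 0.707 -2.389
v 1.229 2.203 -2.332
v 0.618 1.522 -2.164
v 0.792 1.474 -2.71
v 1.169 1.894 -2.814
v 1.403 2.182 -1.785
v 0.792 1.501 -1.617
v 1.249 1.418 -1.277
v 1.626 1.839 -1.381
v 0.888 1.973 -1.931
f 2 1 4
f 2 4 3
f 4 1 5
f 4 5 3
f 5 1 6
f 5 6 3
f 6 1 7
f 6 7 3
f 7 1 8
f 7 8 3
f 8 1 9
f 8 9 3
f 9 1 10
f 9 10 3
f 10 1 2
f 10 2 3
f 11 48 27
f 48 22 51
f 27 51 16
f 48 51 27
f 11 27 23
f 27 16 28
f 23 28 12
f 27 28 23
f 11 23 32
f 23 12 33
f 32 33 18
f 23 33 32
f 11 32 44
f 32 18 47
f 44 47 21
f 32 47 44
f 11 44 48
f 44 21 52
f 48 52 22
f 44 52 48
f 12 28 39
f 28 16 42
f 39 42 20
f 28 42 39
f 16 51 29
f 51 22 50
f 29 50 15
f 51 50 29
f 22 52 49
f 52 21 45
f 49 45 13
f 52 45 49
f 21 47 46
f 47 18 34
f 46 34 17
f 47 34 46
f 18 33 38
f 33 12 35
f 38 35 19
f 33 35 38
f 14 40 26
f 40 20 41
f 26 41 15
f 40 41 26
f 14 26 24
f 26 15 25
f 24 25 13
f 26 25 24
f 14 24 31
f 24 13 30
f 31 30 17
f 24 30 31
f 14 31 36
f 31 17 37
f 36 37 19
f 31 37 36
f 14 36 40
f 36 19 43
f 40 43 20
f 36 43 40
f 15 41 29
f 41 20 42
f 29 42 16
f 41 42 29
f 13 25 49
f 25 15 50
f 49 50 22
f 25 50 49
f 17 30 46
f 30 13 45
f 46 45 21
f 30 45 46
f 19 37 38
f 37 17 34
f 38 34 18
f 37 34 38
f 20 43 39
f 43 19 35
f 39 35 12
f 43 35 39



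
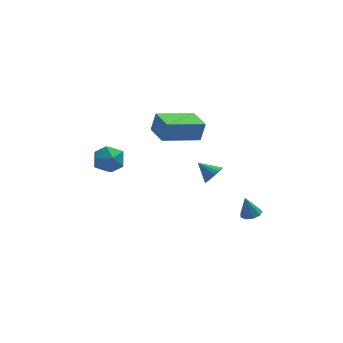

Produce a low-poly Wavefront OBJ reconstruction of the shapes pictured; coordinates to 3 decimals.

v 3.151 -3.706 -2.567
v 3.521 -4.128 -2.422
v 2.849 -3.574 -1.413
v 3.706 -3.777 -2.414
v 3.631 -3.392 -2.477
v 3.331 -3.155 -2.583
v 2.947 -3.174 -2.681
v 2.658 -3.443 -2.725
v 2.6 -3.834 -2.696
v 2.799 -4.165 -2.607
v 3.163 -4.281 -2.498
v 1.336 -3.108 0.167
v 1.834 -2.82 0.471
v 0.624 -2.472 0.733
v 1.802 -2.663 0.253
v 1.689 -2.582 0.021
v 1.516 -2.592 -0.186
v 1.311 -2.692 -0.332
v 1.111 -2.863 -0.391
v 0.95 -3.077 -0.355
v 0.855 -3.296 -0.228
v 0.844 -3.482 -0.032
v 0.918 -3.604 0.197
v 1.064 -3.64 0.422
v 1.257 -3.584 0.602
v 1.464 -3.446 0.707
v 1.649 -3.249 0.719
v 1.78 -3.028 0.635
v -1.24 -2.754 2.817
v -0.963 -2.646 3.897
v -1.606 -1.445 2.779
v -1.329 -1.336 3.858
v 0.789 -2.204 2.242
v 1.066 -2.095 3.321
v 0.423 -0.894 2.203
v 0.7 -0.786 3.283
v -4.602 -2.852 2.413
v -3.718 -2.623 2.473
v -4.222 -4.197 1.927
v -3.338 -3.968 1.987
v -3.835 -4.073 2.747
v -4.071 -3.241 3.048
v -3.869 -3.579 1.352
v -4.105 -2.747 1.653
v -3.265 -3.073 1.817
v -3.245 -3.378 2.679
v -4.695 -3.442 1.721
v -4.675 -3.747 2.583
f 2 1 4
f 2 4 3
f 4 1 5
f 4 5 3
f 5 1 6
f 5 6 3
f 6 1 7
f 6 7 3
f 7 1 8
f 7 8 3
f 8 1 9
f 8 9 3
f 9 1 10
f 9 10 3
f 10 1 11
f 10 11 3
f 11 1 2
f 11 2 3
f 13 12 15
f 13 15 14
f 15 12 16
f 15 16 14
f 16 12 17
f 16 17 14
f 17 12 18
f 17 18 14
f 18 12 19
f 18 19 14
f 19 12 20
f 19 20 14
f 20 12 21
f 20 21 14
f 21 12 22
f 21 22 14
f 22 12 23
f 22 23 14
f 23 12 24
f 23 24 14
f 24 12 25
f 24 25 14
f 25 12 26
f 25 26 14
f 26 12 27
f 26 27 14
f 27 12 28
f 27 28 14
f 28 12 13
f 28 13 14
f 30 32 29
f 33 30 29
f 29 32 31
f 31 33 29
f 30 36 32
f 34 30 33
f 34 36 30
f 32 36 31
f 35 33 31
f 31 36 35
f 35 34 33
f 36 34 35
f 37 48 42
f 37 42 38
f 37 38 44
f 37 44 47
f 37 47 48
f 38 42 46
f 42 48 41
f 48 47 39
f 47 44 43
f 44 38 45
f 40 46 41
f 40 41 39
f 40 39 43
f 40 43 45
f 40 45 46
f 41 46 42
f 39 41 48
f 43 39 47
f 45 43 44
f 46 45 38



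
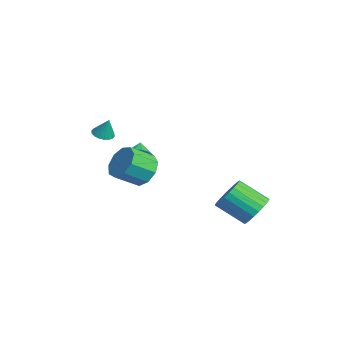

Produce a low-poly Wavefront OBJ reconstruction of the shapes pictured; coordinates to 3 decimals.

v 3.703 -2.344 0.306
v 4.712 -2.452 -0.034
v 4.865 -3.763 0.833
v 3.857 -3.656 1.174
v 4.696 -2.049 0.577
v 4.849 -3.361 1.444
v 4.215 -1.785 1.061
v 4.368 -3.096 1.929
v 3.495 -1.782 1.193
v 3.648 -3.094 2.06
v 2.872 -2.043 0.909
v 3.026 -3.354 1.777
v 2.639 -2.444 0.344
v 2.792 -3.756 1.211
v 2.903 -2.799 -0.24
v 3.056 -4.11 0.628
v 3.542 -2.941 -0.567
v 3.695 -4.252 0.3
v 4.256 -2.804 -0.486
v 4.41 -4.115 0.381
v 3.065 3.98 -3.94
v 3.62 3.206 -4.427
v 2.71 1.825 -3.266
v 2.155 2.6 -2.78
v 3.875 3.303 -4.111
v 2.965 1.922 -2.951
v 4.007 3.503 -3.769
v 3.097 2.122 -2.609
v 3.996 3.776 -3.453
v 3.086 2.395 -2.293
v 3.842 4.08 -3.212
v 2.932 2.699 -2.052
v 3.571 4.369 -3.081
v 2.661 2.988 -1.921
v 3.222 4.599 -3.081
v 2.312 3.218 -1.921
v 2.85 4.734 -3.212
v 1.94 3.353 -2.052
v 2.51 4.755 -3.454
v 1.6 3.374 -2.293
v 2.255 4.658 -3.769
v 1.345 3.277 -2.609
v 2.123 4.458 -4.111
v 1.213 3.077 -2.951
v 2.134 4.185 -4.427
v 1.224 2.804 -3.267
v 2.288 3.881 -4.668
v 1.378 2.5 -3.508
v 2.559 3.592 -4.799
v 1.649 2.211 -3.639
v 2.908 3.362 -4.799
v 1.998 1.981 -3.639
v 3.28 3.227 -4.668
v 2.37 1.846 -3.508
v -0.962 -3.41 1.065
v -0.625 -3.966 1.09
v -0.618 -3.15 2.195
v -0.431 -3.777 0.988
v -0.342 -3.516 0.9
v -0.376 -3.234 0.846
v -0.526 -2.987 0.834
v -0.763 -2.824 0.869
v -1.039 -2.777 0.942
v -1.299 -2.855 1.04
v -1.493 -3.044 1.142
v -1.582 -3.305 1.229
v -1.548 -3.587 1.284
v -1.398 -3.834 1.295
v -1.162 -3.997 1.261
v -0.886 -4.044 1.188
v -2.91 -0.969 -1.946
v -2.397 -0.494 -1.363
v -3.99 -0.551 -1.334
v -2.472 -0.214 -1.688
v -2.648 -0.106 -2.071
v -2.883 -0.197 -2.427
v -3.125 -0.464 -2.671
v -3.317 -0.847 -2.75
v -3.416 -1.257 -2.644
v -3.399 -1.602 -2.379
v -3.27 -1.802 -2.014
v -3.058 -1.81 -1.633
v -2.812 -1.626 -1.324
v -2.589 -1.292 -1.158
v -2.439 -0.883 -1.172
f 2 1 5
f 2 5 3
f 3 5 6
f 3 6 4
f 5 1 7
f 5 7 6
f 6 7 8
f 6 8 4
f 7 1 9
f 7 9 8
f 8 9 10
f 8 10 4
f 9 1 11
f 9 11 10
f 10 11 12
f 10 12 4
f 11 1 13
f 11 13 12
f 12 13 14
f 12 14 4
f 13 1 15
f 13 15 14
f 14 15 16
f 14 16 4
f 15 1 17
f 15 17 16
f 16 17 18
f 16 18 4
f 17 1 19
f 17 19 18
f 18 19 20
f 18 20 4
f 19 1 2
f 19 2 20
f 20 2 3
f 20 3 4
f 22 21 25
f 22 25 23
f 23 25 26
f 23 26 24
f 25 21 27
f 25 27 26
f 26 27 28
f 26 28 24
f 27 21 29
f 27 29 28
f 28 29 30
f 28 30 24
f 29 21 31
f 29 31 30
f 30 31 32
f 30 32 24
f 31 21 33
f 31 33 32
f 32 33 34
f 32 34 24
f 33 21 35
f 33 35 34
f 34 35 36
f 34 36 24
f 35 21 37
f 35 37 36
f 36 37 38
f 36 38 24
f 37 21 39
f 37 39 38
f 38 39 40
f 38 40 24
f 39 21 41
f 39 41 40
f 40 41 42
f 40 42 24
f 41 21 43
f 41 43 42
f 42 43 44
f 42 44 24
f 43 21 45
f 43 45 44
f 44 45 46
f 44 46 24
f 45 21 47
f 45 47 46
f 46 47 48
f 46 48 24
f 47 21 49
f 47 49 48
f 48 49 50
f 48 50 24
f 49 21 51
f 49 51 50
f 50 51 52
f 50 52 24
f 51 21 53
f 51 53 52
f 52 53 54
f 52 54 24
f 53 21 22
f 53 22 54
f 54 22 23
f 54 23 24
f 56 55 58
f 56 58 57
f 58 55 59
f 58 59 57
f 59 55 60
f 59 60 57
f 60 55 61
f 60 61 57
f 61 55 62
f 61 62 57
f 62 55 63
f 62 63 57
f 63 55 64
f 63 64 57
f 64 55 65
f 64 65 57
f 65 55 66
f 65 66 57
f 66 55 67
f 66 67 57
f 67 55 68
f 67 68 57
f 68 55 69
f 68 69 57
f 69 55 70
f 69 70 57
f 70 55 56
f 70 56 57
f 72 71 74
f 72 74 73
f 74 71 75
f 74 75 73
f 75 71 76
f 75 76 73
f 76 71 77
f 76 77 73
f 77 71 78
f 77 78 73
f 78 71 79
f 78 79 73
f 79 71 80
f 79 80 73
f 80 71 81
f 80 81 73
f 81 71 82
f 81 82 73
f 82 71 83
f 82 83 73
f 83 71 84
f 83 84 73
f 84 71 85
f 84 85 73
f 85 71 72
f 85 72 73



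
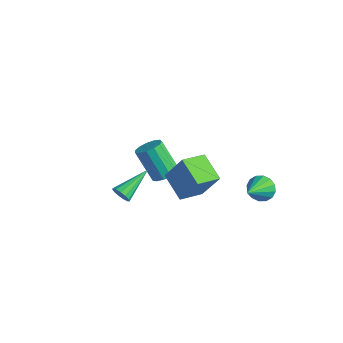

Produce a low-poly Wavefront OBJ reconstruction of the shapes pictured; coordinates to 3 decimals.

v 2.072 -2.106 2.389
v 2.987 -1.68 4.093
v 2.057 -0.668 2.038
v 2.972 -0.242 3.742
v 3.588 -2.278 1.618
v 4.503 -1.852 3.322
v 3.573 -0.84 1.267
v 4.488 -0.414 2.971
v 3.016 3.573 -1.141
v 3.763 3.952 -1.073
v 3.704 2.047 -0.179
v 3.541 4.075 -0.72
v 3.179 4.064 -0.479
v 2.774 3.921 -0.416
v 2.433 3.684 -0.547
v 2.249 3.418 -0.837
v 2.27 3.194 -1.209
v 2.491 3.07 -1.562
v 2.853 3.082 -1.803
v 3.259 3.225 -1.866
v 3.6 3.461 -1.735
v 3.784 3.727 -1.445
v 0.197 -3.558 0.195
v 0.447 -3.746 0.707
v -0.077 -1.602 1.045
v 0.699 -3.627 0.516
v 0.792 -3.487 0.223
v 0.696 -3.369 -0.079
v 0.441 -3.311 -0.294
v 0.109 -3.332 -0.354
v -0.195 -3.424 -0.239
v -0.375 -3.559 0.013
v -0.373 -3.694 0.324
v -0.191 -3.785 0.593
v 0.115 -3.804 0.736
v -2.548 1.39 -2.772
v -1.926 1.707 -2.323
v -3.071 1.367 -0.499
v -3.692 1.05 -0.948
v -2.206 2.066 -2.432
v -3.351 1.726 -0.608
v -2.595 2.209 -2.649
v -3.739 1.869 -0.825
v -2.968 2.093 -2.905
v -4.113 1.753 -1.081
v -3.208 1.754 -3.119
v -4.353 1.414 -1.295
v -3.239 1.299 -3.223
v -4.383 0.959 -1.399
v -3.049 0.873 -3.183
v -4.194 0.533 -1.36
v -2.701 0.611 -3.013
v -3.846 0.271 -1.19
v -2.304 0.597 -2.767
v -3.449 0.257 -0.943
v -1.984 0.834 -2.522
v -3.129 0.494 -0.698
v -1.843 1.248 -2.356
v -2.988 0.908 -0.532
f 2 4 1
f 5 2 1
f 1 4 3
f 3 5 1
f 2 8 4
f 6 2 5
f 6 8 2
f 4 8 3
f 7 5 3
f 3 8 7
f 7 6 5
f 8 6 7
f 10 9 12
f 10 12 11
f 12 9 13
f 12 13 11
f 13 9 14
f 13 14 11
f 14 9 15
f 14 15 11
f 15 9 16
f 15 16 11
f 16 9 17
f 16 17 11
f 17 9 18
f 17 18 11
f 18 9 19
f 18 19 11
f 19 9 20
f 19 20 11
f 20 9 21
f 20 21 11
f 21 9 22
f 21 22 11
f 22 9 10
f 22 10 11
f 24 23 26
f 24 26 25
f 26 23 27
f 26 27 25
f 27 23 28
f 27 28 25
f 28 23 29
f 28 29 25
f 29 23 30
f 29 30 25
f 30 23 31
f 30 31 25
f 31 23 32
f 31 32 25
f 32 23 33
f 32 33 25
f 33 23 34
f 33 34 25
f 34 23 35
f 34 35 25
f 35 23 24
f 35 24 25
f 37 36 40
f 37 40 38
f 38 40 41
f 38 41 39
f 40 36 42
f 40 42 41
f 41 42 43
f 41 43 39
f 42 36 44
f 42 44 43
f 43 44 45
f 43 45 39
f 44 36 46
f 44 46 45
f 45 46 47
f 45 47 39
f 46 36 48
f 46 48 47
f 47 48 49
f 47 49 39
f 48 36 50
f 48 50 49
f 49 50 51
f 49 51 39
f 50 36 52
f 50 52 51
f 51 52 53
f 51 53 39
f 52 36 54
f 52 54 53
f 53 54 55
f 53 55 39
f 54 36 56
f 54 56 55
f 55 56 57
f 55 57 39
f 56 36 58
f 56 58 57
f 57 58 59
f 57 59 39
f 58 36 37
f 58 37 59
f 59 37 38
f 59 38 39



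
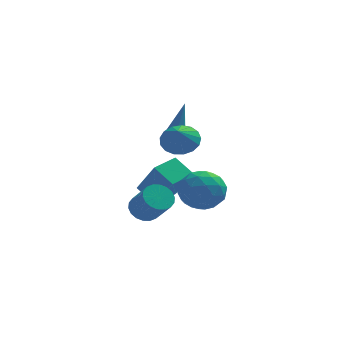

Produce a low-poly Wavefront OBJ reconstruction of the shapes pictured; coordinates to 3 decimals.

v -0.699 4.146 -3.566
v 0.037 3.251 -1.911
v 0.225 5.123 -3.448
v 0.961 4.228 -1.794
v 0.059 3.512 -4.246
v 0.795 2.617 -2.592
v 0.983 4.489 -4.129
v 1.719 3.594 -2.474
v -0.456 -0.406 -2.456
v 0.183 -0.167 -2.613
v 0.755 -0.996 -1.541
v 0.116 -1.234 -1.384
v 0.083 0.038 -2.4
v 0.655 -0.791 -1.329
v -0.124 0.155 -2.199
v 0.448 -0.674 -1.128
v -0.397 0.161 -2.049
v 0.175 -0.667 -0.978
v -0.681 0.055 -1.979
v -0.11 -0.774 -0.908
v -0.921 -0.143 -2.004
v -0.349 -0.971 -0.932
v -1.069 -0.392 -2.118
v -0.497 -1.22 -1.046
v -1.095 -0.644 -2.299
v -0.523 -1.473 -1.227
v -0.995 -0.849 -2.511
v -0.423 -1.678 -1.44
v -0.788 -0.966 -2.712
v -0.216 -1.795 -1.641
v -0.515 -0.973 -2.862
v 0.057 -1.801 -1.791
v -0.23 -0.866 -2.932
v 0.341 -1.695 -1.861
v 0.009 -0.669 -2.908
v 0.581 -1.497 -1.836
v 0.157 -0.42 -2.794
v 0.729 -1.248 -1.722
v 1.82 0.593 -0.841
v 2.767 0.362 -1.288
v 1.033 -0.482 -1.952
v 1.98 -0.713 -2.399
v 1.76 -1.047 -1.404
v 2.247 -0.383 -0.717
v 1.553 0.263 -2.523
v 2.04 0.927 -1.836
v 2.602 0.157 -2.328
v 2.73 -0.652 -1.636
v 1.07 0.532 -1.604
v 1.198 -0.277 -0.912
v 2.363 0.572 -0.967
v 1.437 -0.692 -2.273
v 1.308 -0.888 -1.688
v 1.865 -1.024 -1.951
v 2.057 0.134 -0.631
v 2.614 -0.002 -0.894
v 2.022 -0.83 -0.962
v 1.186 -0.118 -2.346
v 1.743 -0.254 -2.609
v 1.935 0.904 -1.289
v 2.492 0.768 -1.552
v 1.778 0.71 -2.278
v 2.822 0.315 -1.841
v 2.359 -0.316 -2.494
v 2.108 0.257 -2.567
v 2.395 0.648 -2.163
v 2.898 -0.16 -1.434
v 2.435 -0.792 -2.087
v 2.306 -0.988 -1.502
v 2.592 -0.598 -1.099
v 2.801 -0.28 -2.045
v 1.365 0.672 -1.153
v 0.902 0.04 -1.806
v 1.208 0.478 -2.141
v 1.494 0.868 -1.738
v 1.441 0.196 -0.746
v 0.978 -0.435 -1.399
v 1.405 -0.768 -1.077
v 1.692 -0.377 -0.673
v 0.999 0.16 -1.195
v 0.828 2.848 -0.062
v 1.328 2.86 -0.203
v 1.332 3.432 1.782
v 1.145 3.208 -0.263
v 0.775 3.345 -0.206
v 0.437 3.19 -0.064
v 0.327 2.835 0.078
v 0.511 2.487 0.138
v 0.881 2.351 0.081
v 1.219 2.505 -0.061
v 1.009 -0.036 1.251
v 1.466 0.471 1.741
v 0.871 -0.664 2.029
v 1.091 0.608 1.784
v 0.697 0.597 1.706
v 0.374 0.442 1.523
v 0.197 0.177 1.278
v 0.206 -0.137 1.026
v 0.399 -0.427 0.826
v 0.732 -0.628 0.723
v 1.129 -0.693 0.742
v 1.498 -0.608 0.876
v 1.755 -0.391 1.097
v 1.841 -0.093 1.353
v 1.737 0.218 1.585
f 2 4 1
f 5 2 1
f 1 4 3
f 3 5 1
f 2 8 4
f 6 2 5
f 6 8 2
f 4 8 3
f 7 5 3
f 3 8 7
f 7 6 5
f 8 6 7
f 10 9 13
f 10 13 11
f 11 13 14
f 11 14 12
f 13 9 15
f 13 15 14
f 14 15 16
f 14 16 12
f 15 9 17
f 15 17 16
f 16 17 18
f 16 18 12
f 17 9 19
f 17 19 18
f 18 19 20
f 18 20 12
f 19 9 21
f 19 21 20
f 20 21 22
f 20 22 12
f 21 9 23
f 21 23 22
f 22 23 24
f 22 24 12
f 23 9 25
f 23 25 24
f 24 25 26
f 24 26 12
f 25 9 27
f 25 27 26
f 26 27 28
f 26 28 12
f 27 9 29
f 27 29 28
f 28 29 30
f 28 30 12
f 29 9 31
f 29 31 30
f 30 31 32
f 30 32 12
f 31 9 33
f 31 33 32
f 32 33 34
f 32 34 12
f 33 9 35
f 33 35 34
f 34 35 36
f 34 36 12
f 35 9 37
f 35 37 36
f 36 37 38
f 36 38 12
f 37 9 10
f 37 10 38
f 38 10 11
f 38 11 12
f 39 76 55
f 76 50 79
f 55 79 44
f 76 79 55
f 39 55 51
f 55 44 56
f 51 56 40
f 55 56 51
f 39 51 60
f 51 40 61
f 60 61 46
f 51 61 60
f 39 60 72
f 60 46 75
f 72 75 49
f 60 75 72
f 39 72 76
f 72 49 80
f 76 80 50
f 72 80 76
f 40 56 67
f 56 44 70
f 67 70 48
f 56 70 67
f 44 79 57
f 79 50 78
f 57 78 43
f 79 78 57
f 50 80 77
f 80 49 73
f 77 73 41
f 80 73 77
f 49 75 74
f 75 46 62
f 74 62 45
f 75 62 74
f 46 61 66
f 61 40 63
f 66 63 47
f 61 63 66
f 42 68 54
f 68 48 69
f 54 69 43
f 68 69 54
f 42 54 52
f 54 43 53
f 52 53 41
f 54 53 52
f 42 52 59
f 52 41 58
f 59 58 45
f 52 58 59
f 42 59 64
f 59 45 65
f 64 65 47
f 59 65 64
f 42 64 68
f 64 47 71
f 68 71 48
f 64 71 68
f 43 69 57
f 69 48 70
f 57 70 44
f 69 70 57
f 41 53 77
f 53 43 78
f 77 78 50
f 53 78 77
f 45 58 74
f 58 41 73
f 74 73 49
f 58 73 74
f 47 65 66
f 65 45 62
f 66 62 46
f 65 62 66
f 48 71 67
f 71 47 63
f 67 63 40
f 71 63 67
f 82 81 84
f 82 84 83
f 84 81 85
f 84 85 83
f 85 81 86
f 85 86 83
f 86 81 87
f 86 87 83
f 87 81 88
f 87 88 83
f 88 81 89
f 88 89 83
f 89 81 90
f 89 90 83
f 90 81 82
f 90 82 83
f 92 91 94
f 92 94 93
f 94 91 95
f 94 95 93
f 95 91 96
f 95 96 93
f 96 91 97
f 96 97 93
f 97 91 98
f 97 98 93
f 98 91 99
f 98 99 93
f 99 91 100
f 99 100 93
f 100 91 101
f 100 101 93
f 101 91 102
f 101 102 93
f 102 91 103
f 102 103 93
f 103 91 104
f 103 104 93
f 104 91 105
f 104 105 93
f 105 91 92
f 105 92 93



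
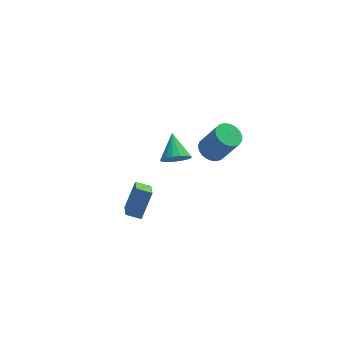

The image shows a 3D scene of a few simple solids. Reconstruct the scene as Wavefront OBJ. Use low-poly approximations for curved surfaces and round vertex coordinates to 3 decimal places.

v -0.304 3.008 -1.777
v 0.225 2.573 -1.104
v -0.236 4.592 -0.803
v 0.52 2.725 -1.373
v 0.652 2.934 -1.722
v 0.594 3.157 -2.081
v 0.359 3.351 -2.381
v -0.008 3.477 -2.56
v -0.433 3.51 -2.585
v -0.832 3.444 -2.449
v -1.127 3.291 -2.18
v -1.259 3.082 -1.831
v -1.202 2.859 -1.472
v -0.966 2.665 -1.173
v -0.6 2.539 -0.993
v -0.174 2.506 -0.969
v 1.122 -0.36 2.523
v 1.829 -0.648 2.105
v 2.704 -1.189 3.959
v 1.998 -0.9 4.377
v 1.914 -0.302 2.166
v 2.789 -0.843 4.02
v 1.862 0.034 2.289
v 2.737 -0.506 4.142
v 1.682 0.303 2.452
v 2.557 -0.238 4.306
v 1.405 0.456 2.628
v 2.281 -0.084 4.481
v 1.08 0.469 2.785
v 1.955 -0.072 4.638
v 0.762 0.338 2.897
v 1.637 -0.202 4.751
v 0.506 0.087 2.945
v 1.381 -0.454 4.798
v 0.357 -0.241 2.919
v 1.232 -0.782 4.773
v 0.34 -0.59 2.825
v 1.215 -1.131 4.679
v 0.458 -0.899 2.679
v 1.334 -1.44 4.533
v 0.691 -1.115 2.506
v 1.567 -1.656 4.36
v 0.999 -1.2 2.336
v 1.875 -1.741 4.19
v 1.328 -1.14 2.198
v 2.204 -1.681 4.052
v 1.622 -0.945 2.117
v 2.497 -1.486 3.97
v -3.817 -5.094 2.046
v -4.655 -4.818 2.34
v -3.673 -3.853 1.292
v -4.511 -3.577 1.586
v -3.049 -4.303 3.494
v -3.887 -4.027 3.788
v -2.905 -3.062 2.74
v -3.743 -2.786 3.034
f 2 1 4
f 2 4 3
f 4 1 5
f 4 5 3
f 5 1 6
f 5 6 3
f 6 1 7
f 6 7 3
f 7 1 8
f 7 8 3
f 8 1 9
f 8 9 3
f 9 1 10
f 9 10 3
f 10 1 11
f 10 11 3
f 11 1 12
f 11 12 3
f 12 1 13
f 12 13 3
f 13 1 14
f 13 14 3
f 14 1 15
f 14 15 3
f 15 1 16
f 15 16 3
f 16 1 2
f 16 2 3
f 18 17 21
f 18 21 19
f 19 21 22
f 19 22 20
f 21 17 23
f 21 23 22
f 22 23 24
f 22 24 20
f 23 17 25
f 23 25 24
f 24 25 26
f 24 26 20
f 25 17 27
f 25 27 26
f 26 27 28
f 26 28 20
f 27 17 29
f 27 29 28
f 28 29 30
f 28 30 20
f 29 17 31
f 29 31 30
f 30 31 32
f 30 32 20
f 31 17 33
f 31 33 32
f 32 33 34
f 32 34 20
f 33 17 35
f 33 35 34
f 34 35 36
f 34 36 20
f 35 17 37
f 35 37 36
f 36 37 38
f 36 38 20
f 37 17 39
f 37 39 38
f 38 39 40
f 38 40 20
f 39 17 41
f 39 41 40
f 40 41 42
f 40 42 20
f 41 17 43
f 41 43 42
f 42 43 44
f 42 44 20
f 43 17 45
f 43 45 44
f 44 45 46
f 44 46 20
f 45 17 47
f 45 47 46
f 46 47 48
f 46 48 20
f 47 17 18
f 47 18 48
f 48 18 19
f 48 19 20
f 50 52 49
f 53 50 49
f 49 52 51
f 51 53 49
f 50 56 52
f 54 50 53
f 54 56 50
f 52 56 51
f 55 53 51
f 51 56 55
f 55 54 53
f 56 54 55



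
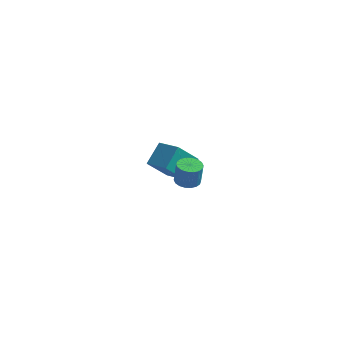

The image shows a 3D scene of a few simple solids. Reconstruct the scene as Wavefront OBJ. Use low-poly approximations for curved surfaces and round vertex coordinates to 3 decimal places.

v -1.393 2.167 -2.259
v -1.008 3.491 -1.409
v -2.756 2.984 -2.915
v -2.371 4.309 -2.066
v -0.349 2.771 -3.674
v 0.036 4.096 -2.825
v -1.712 3.589 -4.331
v -1.327 4.913 -3.481
v 1.392 -3.668 2.855
v 1.916 -3.182 2.763
v 2.011 -3.047 4.012
v 1.488 -3.532 4.105
v 1.651 -3.002 2.764
v 1.746 -2.867 4.013
v 1.334 -2.954 2.783
v 1.43 -2.818 4.032
v 1.03 -3.047 2.816
v 1.125 -2.912 4.065
v 0.797 -3.263 2.857
v 0.892 -3.128 4.106
v 0.682 -3.559 2.898
v 0.777 -3.424 4.147
v 0.707 -3.877 2.931
v 0.803 -3.742 4.18
v 0.869 -4.153 2.948
v 0.964 -4.018 4.197
v 1.134 -4.333 2.947
v 1.229 -4.198 4.196
v 1.45 -4.382 2.928
v 1.546 -4.246 4.177
v 1.755 -4.288 2.895
v 1.85 -4.153 4.144
v 1.988 -4.072 2.854
v 2.083 -3.937 4.103
v 2.103 -3.776 2.813
v 2.198 -3.641 4.062
v 2.077 -3.458 2.78
v 2.173 -3.323 4.029
f 2 4 1
f 5 2 1
f 1 4 3
f 3 5 1
f 2 8 4
f 6 2 5
f 6 8 2
f 4 8 3
f 7 5 3
f 3 8 7
f 7 6 5
f 8 6 7
f 10 9 13
f 10 13 11
f 11 13 14
f 11 14 12
f 13 9 15
f 13 15 14
f 14 15 16
f 14 16 12
f 15 9 17
f 15 17 16
f 16 17 18
f 16 18 12
f 17 9 19
f 17 19 18
f 18 19 20
f 18 20 12
f 19 9 21
f 19 21 20
f 20 21 22
f 20 22 12
f 21 9 23
f 21 23 22
f 22 23 24
f 22 24 12
f 23 9 25
f 23 25 24
f 24 25 26
f 24 26 12
f 25 9 27
f 25 27 26
f 26 27 28
f 26 28 12
f 27 9 29
f 27 29 28
f 28 29 30
f 28 30 12
f 29 9 31
f 29 31 30
f 30 31 32
f 30 32 12
f 31 9 33
f 31 33 32
f 32 33 34
f 32 34 12
f 33 9 35
f 33 35 34
f 34 35 36
f 34 36 12
f 35 9 37
f 35 37 36
f 36 37 38
f 36 38 12
f 37 9 10
f 37 10 38
f 38 10 11
f 38 11 12



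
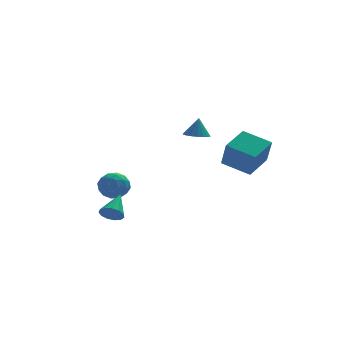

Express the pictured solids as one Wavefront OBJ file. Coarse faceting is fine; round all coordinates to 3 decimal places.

v 2.507 2.976 2.604
v 3.345 3.036 2.477
v 2.693 3.184 3.936
v 3.228 3.393 2.438
v 2.968 3.668 2.432
v 2.617 3.806 2.459
v 2.244 3.78 2.516
v 1.923 3.594 2.59
v 1.718 3.286 2.667
v 1.668 2.917 2.732
v 1.785 2.559 2.771
v 2.045 2.284 2.777
v 2.396 2.146 2.75
v 2.769 2.173 2.693
v 3.09 2.358 2.619
v 3.296 2.666 2.542
v -3.623 2.44 -1.28
v -2.697 2.801 -1.653
v -2.783 1.459 -0.147
v -1.857 1.82 -0.52
v -2.501 2.469 0.021
v -3.02 3.075 -0.68
v -2.46 1.185 -1.12
v -2.979 1.791 -1.821
v -1.978 2.026 -1.555
v -2.003 2.819 -0.849
v -3.477 1.441 -0.951
v -3.502 2.234 -0.245
v -3.233 2.707 -1.566
v -2.247 1.553 -0.234
v -2.625 1.935 0.084
v -2.081 2.147 -0.135
v -3.423 2.868 -0.994
v -2.879 3.08 -1.213
v -2.764 2.885 -0.229
v -2.601 1.18 -0.587
v -2.057 1.392 -0.806
v -3.399 2.113 -1.665
v -2.855 2.325 -1.884
v -2.716 1.375 -1.571
v -2.267 2.463 -1.728
v -1.773 1.887 -1.061
v -2.128 1.513 -1.414
v -2.432 1.87 -1.826
v -2.281 2.93 -1.313
v -1.788 2.353 -0.647
v -2.167 2.734 -0.329
v -2.472 3.091 -0.741
v -1.859 2.474 -1.255
v -3.692 1.907 -1.153
v -3.199 1.33 -0.487
v -3.008 1.169 -1.059
v -3.313 1.526 -1.471
v -3.707 2.373 -0.739
v -3.213 1.797 -0.072
v -3.048 2.39 0.026
v -3.352 2.747 -0.386
v -3.621 1.786 -0.545
v 2.535 -3.314 2.455
v 2.601 -4.14 4.098
v 3.858 -1.99 3.068
v 3.925 -2.816 4.71
v 3.955 -4.444 1.83
v 4.022 -5.27 3.472
v 5.279 -3.12 2.442
v 5.345 -3.946 4.085
v -3.765 -2.832 -1.265
v -3.418 -3.364 -0.829
v -2.995 -1.488 -0.235
v -3.144 -3.273 -1.153
v -3.066 -3.042 -1.512
v -3.211 -2.745 -1.793
v -3.531 -2.475 -1.906
v -3.926 -2.318 -1.815
v -4.269 -2.325 -1.55
v -4.452 -2.493 -1.194
v -4.417 -2.768 -0.861
v -4.175 -3.064 -0.656
v -3.802 -3.286 -0.644
f 2 1 4
f 2 4 3
f 4 1 5
f 4 5 3
f 5 1 6
f 5 6 3
f 6 1 7
f 6 7 3
f 7 1 8
f 7 8 3
f 8 1 9
f 8 9 3
f 9 1 10
f 9 10 3
f 10 1 11
f 10 11 3
f 11 1 12
f 11 12 3
f 12 1 13
f 12 13 3
f 13 1 14
f 13 14 3
f 14 1 15
f 14 15 3
f 15 1 16
f 15 16 3
f 16 1 2
f 16 2 3
f 17 54 33
f 54 28 57
f 33 57 22
f 54 57 33
f 17 33 29
f 33 22 34
f 29 34 18
f 33 34 29
f 17 29 38
f 29 18 39
f 38 39 24
f 29 39 38
f 17 38 50
f 38 24 53
f 50 53 27
f 38 53 50
f 17 50 54
f 50 27 58
f 54 58 28
f 50 58 54
f 18 34 45
f 34 22 48
f 45 48 26
f 34 48 45
f 22 57 35
f 57 28 56
f 35 56 21
f 57 56 35
f 28 58 55
f 58 27 51
f 55 51 19
f 58 51 55
f 27 53 52
f 53 24 40
f 52 40 23
f 53 40 52
f 24 39 44
f 39 18 41
f 44 41 25
f 39 41 44
f 20 46 32
f 46 26 47
f 32 47 21
f 46 47 32
f 20 32 30
f 32 21 31
f 30 31 19
f 32 31 30
f 20 30 37
f 30 19 36
f 37 36 23
f 30 36 37
f 20 37 42
f 37 23 43
f 42 43 25
f 37 43 42
f 20 42 46
f 42 25 49
f 46 49 26
f 42 49 46
f 21 47 35
f 47 26 48
f 35 48 22
f 47 48 35
f 19 31 55
f 31 21 56
f 55 56 28
f 31 56 55
f 23 36 52
f 36 19 51
f 52 51 27
f 36 51 52
f 25 43 44
f 43 23 40
f 44 40 24
f 43 40 44
f 26 49 45
f 49 25 41
f 45 41 18
f 49 41 45
f 60 62 59
f 63 60 59
f 59 62 61
f 61 63 59
f 60 66 62
f 64 60 63
f 64 66 60
f 62 66 61
f 65 63 61
f 61 66 65
f 65 64 63
f 66 64 65
f 68 67 70
f 68 70 69
f 70 67 71
f 70 71 69
f 71 67 72
f 71 72 69
f 72 67 73
f 72 73 69
f 73 67 74
f 73 74 69
f 74 67 75
f 74 75 69
f 75 67 76
f 75 76 69
f 76 67 77
f 76 77 69
f 77 67 78
f 77 78 69
f 78 67 79
f 78 79 69
f 79 67 68
f 79 68 69



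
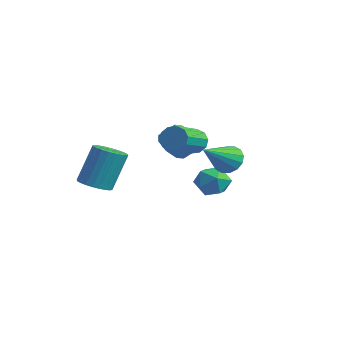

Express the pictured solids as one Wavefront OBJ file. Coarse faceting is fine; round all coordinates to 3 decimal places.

v -2.998 -3.114 -2.53
v -2.186 -3.381 -2.436
v -2.13 -2.514 -0.437
v -2.942 -2.246 -0.53
v -2.139 -3.076 -2.569
v -2.084 -2.209 -0.57
v -2.224 -2.778 -2.697
v -2.169 -1.91 -0.697
v -2.426 -2.53 -2.799
v -2.371 -1.663 -0.799
v -2.715 -2.371 -2.859
v -2.66 -1.504 -0.86
v -3.047 -2.325 -2.87
v -2.992 -1.458 -0.871
v -3.372 -2.4 -2.829
v -3.317 -1.532 -0.83
v -3.64 -2.583 -2.742
v -3.585 -1.715 -0.743
v -3.81 -2.846 -2.623
v -3.754 -1.979 -0.624
v -3.856 -3.151 -2.49
v -3.801 -2.284 -0.491
v -3.771 -3.45 -2.363
v -3.716 -2.582 -0.363
v -3.569 -3.697 -2.261
v -3.514 -2.83 -0.261
v -3.28 -3.856 -2.2
v -3.225 -2.989 -0.201
v -2.948 -3.902 -2.189
v -2.893 -3.035 -0.19
v -2.623 -3.828 -2.23
v -2.568 -2.96 -0.231
v -2.355 -3.645 -2.317
v -2.3 -2.777 -0.318
v 2.177 0.517 -0.151
v 2.914 0.444 -0.479
v 2.503 -1.157 0.951
v 2.97 0.68 -0.137
v 2.814 0.873 0.201
v 2.487 0.969 0.445
v 2.077 0.945 0.529
v 1.694 0.806 0.431
v 1.44 0.589 0.177
v 1.384 0.353 -0.165
v 1.54 0.161 -0.503
v 1.867 0.064 -0.747
v 2.277 0.088 -0.831
v 2.66 0.227 -0.733
v -0.844 0.928 -0.055
v -0.356 0.879 -0.596
v 0.352 -0.816 0.194
v -0.136 -0.768 0.735
v -0.169 1.114 -0.26
v 0.539 -0.581 0.53
v -0.239 1.278 0.155
v 0.469 -0.418 0.944
v -0.54 1.308 0.489
v 0.168 -0.388 1.279
v -0.957 1.193 0.616
v -0.25 -0.503 1.405
v -1.332 0.976 0.486
v -0.624 -0.719 1.276
v -1.519 0.741 0.15
v -0.811 -0.954 0.94
v -1.449 0.578 -0.264
v -0.741 -1.118 0.525
v -1.148 0.548 -0.599
v -0.44 -1.148 0.191
v -0.73 0.663 -0.725
v -0.023 -1.033 0.064
v -2.554 3.113 -3.911
v -1.621 3.365 -4.121
v -2.039 2.235 -2.679
v -1.106 2.487 -2.889
v -1.735 3.165 -2.539
v -2.053 3.708 -3.301
v -1.607 1.892 -3.499
v -1.925 2.435 -4.261
v -1.036 2.611 -3.867
v -1.115 3.397 -3.273
v -2.545 2.203 -3.527
v -2.624 2.989 -2.933
v -3.854 1.877 -1.569
v -3.309 2.218 -2.241
v -2.741 2.765 -1.502
v -3.286 2.423 -0.831
v -3.874 2.632 -2.112
v -3.306 3.178 -1.374
v -4.427 2.603 -1.665
v -3.86 3.149 -0.927
v -4.645 2.148 -1.162
v -4.077 2.695 -0.424
v -4.399 1.535 -0.898
v -3.831 2.082 -0.159
v -3.834 1.122 -1.026
v -3.266 1.668 -0.288
v -3.28 1.151 -1.473
v -2.713 1.697 -0.735
v -3.063 1.605 -1.976
v -2.495 2.152 -1.238
f 2 1 5
f 2 5 3
f 3 5 6
f 3 6 4
f 5 1 7
f 5 7 6
f 6 7 8
f 6 8 4
f 7 1 9
f 7 9 8
f 8 9 10
f 8 10 4
f 9 1 11
f 9 11 10
f 10 11 12
f 10 12 4
f 11 1 13
f 11 13 12
f 12 13 14
f 12 14 4
f 13 1 15
f 13 15 14
f 14 15 16
f 14 16 4
f 15 1 17
f 15 17 16
f 16 17 18
f 16 18 4
f 17 1 19
f 17 19 18
f 18 19 20
f 18 20 4
f 19 1 21
f 19 21 20
f 20 21 22
f 20 22 4
f 21 1 23
f 21 23 22
f 22 23 24
f 22 24 4
f 23 1 25
f 23 25 24
f 24 25 26
f 24 26 4
f 25 1 27
f 25 27 26
f 26 27 28
f 26 28 4
f 27 1 29
f 27 29 28
f 28 29 30
f 28 30 4
f 29 1 31
f 29 31 30
f 30 31 32
f 30 32 4
f 31 1 33
f 31 33 32
f 32 33 34
f 32 34 4
f 33 1 2
f 33 2 34
f 34 2 3
f 34 3 4
f 36 35 38
f 36 38 37
f 38 35 39
f 38 39 37
f 39 35 40
f 39 40 37
f 40 35 41
f 40 41 37
f 41 35 42
f 41 42 37
f 42 35 43
f 42 43 37
f 43 35 44
f 43 44 37
f 44 35 45
f 44 45 37
f 45 35 46
f 45 46 37
f 46 35 47
f 46 47 37
f 47 35 48
f 47 48 37
f 48 35 36
f 48 36 37
f 50 49 53
f 50 53 51
f 51 53 54
f 51 54 52
f 53 49 55
f 53 55 54
f 54 55 56
f 54 56 52
f 55 49 57
f 55 57 56
f 56 57 58
f 56 58 52
f 57 49 59
f 57 59 58
f 58 59 60
f 58 60 52
f 59 49 61
f 59 61 60
f 60 61 62
f 60 62 52
f 61 49 63
f 61 63 62
f 62 63 64
f 62 64 52
f 63 49 65
f 63 65 64
f 64 65 66
f 64 66 52
f 65 49 67
f 65 67 66
f 66 67 68
f 66 68 52
f 67 49 69
f 67 69 68
f 68 69 70
f 68 70 52
f 69 49 50
f 69 50 70
f 70 50 51
f 70 51 52
f 71 82 76
f 71 76 72
f 71 72 78
f 71 78 81
f 71 81 82
f 72 76 80
f 76 82 75
f 82 81 73
f 81 78 77
f 78 72 79
f 74 80 75
f 74 75 73
f 74 73 77
f 74 77 79
f 74 79 80
f 75 80 76
f 73 75 82
f 77 73 81
f 79 77 78
f 80 79 72
f 84 83 87
f 84 87 85
f 85 87 88
f 85 88 86
f 87 83 89
f 87 89 88
f 88 89 90
f 88 90 86
f 89 83 91
f 89 91 90
f 90 91 92
f 90 92 86
f 91 83 93
f 91 93 92
f 92 93 94
f 92 94 86
f 93 83 95
f 93 95 94
f 94 95 96
f 94 96 86
f 95 83 97
f 95 97 96
f 96 97 98
f 96 98 86
f 97 83 99
f 97 99 98
f 98 99 100
f 98 100 86
f 99 83 84
f 99 84 100
f 100 84 85
f 100 85 86



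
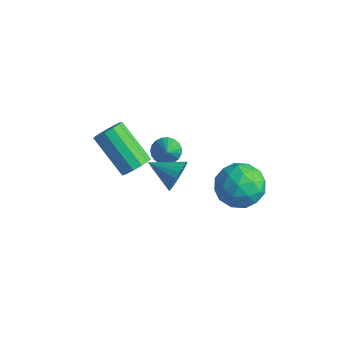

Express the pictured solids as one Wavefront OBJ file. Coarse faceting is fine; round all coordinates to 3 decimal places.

v -1.524 -2.602 0.357
v -1.095 -2.705 0.874
v -2.686 -2.781 2.18
v -3.116 -2.678 1.663
v -1.138 -2.326 0.844
v -2.729 -2.402 2.15
v -1.304 -2.034 0.659
v -2.895 -2.11 1.965
v -1.539 -1.923 0.378
v -3.131 -1.998 1.684
v -1.77 -2.027 0.09
v -3.362 -2.103 1.397
v -1.923 -2.314 -0.112
v -3.514 -2.389 1.194
v -1.949 -2.692 -0.166
v -3.541 -2.768 1.14
v -1.841 -3.042 -0.054
v -3.432 -3.118 1.252
v -1.632 -3.252 0.189
v -3.223 -3.328 1.495
v -1.388 -3.256 0.485
v -2.98 -3.332 1.791
v -1.188 -3.052 0.74
v -2.78 -3.128 2.046
v 0.205 -1.979 0.651
v 0.499 -2.213 1.3
v -0.985 -2.481 1.009
v 0.407 -1.945 1.373
v 0.285 -1.682 1.335
v 0.151 -1.464 1.193
v 0.024 -1.324 0.969
v -0.074 -1.285 0.697
v -0.13 -1.35 0.417
v -0.136 -1.512 0.173
v -0.089 -1.745 0.002
v 0.003 -2.013 -0.07
v 0.125 -2.277 -0.033
v 0.259 -2.494 0.109
v 0.385 -2.634 0.333
v 0.484 -2.674 0.606
v 0.54 -2.608 0.885
v 0.546 -2.446 1.129
v 0.529 1.477 -1.536
v 1.289 1.496 -0.721
v 0.791 -0.296 -1.739
v 1.551 -0.277 -0.924
v 0.475 -0.113 -0.686
v 0.313 0.983 -0.56
v 1.767 0.217 -1.9
v 1.605 1.313 -1.774
v 2.054 0.717 -0.946
v 1.256 0.513 -0.196
v 0.824 0.687 -2.264
v 0.026 0.483 -1.514
v 0.886 1.642 -1.111
v 1.194 -0.442 -1.349
v 0.561 -0.346 -1.21
v 1.008 -0.334 -0.731
v 0.312 1.34 -1.016
v 0.759 1.351 -0.537
v 0.28 0.406 -0.517
v 1.321 -0.151 -1.923
v 1.768 -0.14 -1.444
v 1.072 1.534 -1.729
v 1.519 1.546 -1.25
v 1.8 0.794 -1.943
v 1.783 1.196 -0.764
v 1.937 0.154 -0.883
v 2.064 0.444 -1.456
v 1.968 1.088 -1.383
v 1.313 1.076 -0.323
v 1.467 0.034 -0.442
v 0.834 0.13 -0.302
v 0.739 0.774 -0.229
v 1.763 0.618 -0.455
v 0.613 1.166 -2.018
v 0.767 0.124 -2.137
v 1.341 0.426 -2.231
v 1.246 1.07 -2.158
v 0.143 1.046 -1.577
v 0.297 0.004 -1.696
v 0.112 0.112 -1.077
v 0.016 0.756 -1.004
v 0.317 0.582 -2.005
v -4.101 1.348 -3.406
v -3.539 1.551 -3.708
v -2.999 0.392 -1.994
v -3.587 1.759 -3.529
v -3.724 1.896 -3.329
v -3.927 1.938 -3.142
v -4.16 1.878 -3.001
v -4.382 1.727 -2.93
v -4.556 1.509 -2.941
v -4.651 1.264 -3.033
v -4.652 1.033 -3.189
v -4.557 0.857 -3.382
v -4.383 0.765 -3.58
v -4.16 0.774 -3.748
v -3.928 0.883 -3.856
v -3.725 1.071 -3.887
v -3.587 1.308 -3.834
f 2 1 5
f 2 5 3
f 3 5 6
f 3 6 4
f 5 1 7
f 5 7 6
f 6 7 8
f 6 8 4
f 7 1 9
f 7 9 8
f 8 9 10
f 8 10 4
f 9 1 11
f 9 11 10
f 10 11 12
f 10 12 4
f 11 1 13
f 11 13 12
f 12 13 14
f 12 14 4
f 13 1 15
f 13 15 14
f 14 15 16
f 14 16 4
f 15 1 17
f 15 17 16
f 16 17 18
f 16 18 4
f 17 1 19
f 17 19 18
f 18 19 20
f 18 20 4
f 19 1 21
f 19 21 20
f 20 21 22
f 20 22 4
f 21 1 23
f 21 23 22
f 22 23 24
f 22 24 4
f 23 1 2
f 23 2 24
f 24 2 3
f 24 3 4
f 26 25 28
f 26 28 27
f 28 25 29
f 28 29 27
f 29 25 30
f 29 30 27
f 30 25 31
f 30 31 27
f 31 25 32
f 31 32 27
f 32 25 33
f 32 33 27
f 33 25 34
f 33 34 27
f 34 25 35
f 34 35 27
f 35 25 36
f 35 36 27
f 36 25 37
f 36 37 27
f 37 25 38
f 37 38 27
f 38 25 39
f 38 39 27
f 39 25 40
f 39 40 27
f 40 25 41
f 40 41 27
f 41 25 42
f 41 42 27
f 42 25 26
f 42 26 27
f 43 80 59
f 80 54 83
f 59 83 48
f 80 83 59
f 43 59 55
f 59 48 60
f 55 60 44
f 59 60 55
f 43 55 64
f 55 44 65
f 64 65 50
f 55 65 64
f 43 64 76
f 64 50 79
f 76 79 53
f 64 79 76
f 43 76 80
f 76 53 84
f 80 84 54
f 76 84 80
f 44 60 71
f 60 48 74
f 71 74 52
f 60 74 71
f 48 83 61
f 83 54 82
f 61 82 47
f 83 82 61
f 54 84 81
f 84 53 77
f 81 77 45
f 84 77 81
f 53 79 78
f 79 50 66
f 78 66 49
f 79 66 78
f 50 65 70
f 65 44 67
f 70 67 51
f 65 67 70
f 46 72 58
f 72 52 73
f 58 73 47
f 72 73 58
f 46 58 56
f 58 47 57
f 56 57 45
f 58 57 56
f 46 56 63
f 56 45 62
f 63 62 49
f 56 62 63
f 46 63 68
f 63 49 69
f 68 69 51
f 63 69 68
f 46 68 72
f 68 51 75
f 72 75 52
f 68 75 72
f 47 73 61
f 73 52 74
f 61 74 48
f 73 74 61
f 45 57 81
f 57 47 82
f 81 82 54
f 57 82 81
f 49 62 78
f 62 45 77
f 78 77 53
f 62 77 78
f 51 69 70
f 69 49 66
f 70 66 50
f 69 66 70
f 52 75 71
f 75 51 67
f 71 67 44
f 75 67 71
f 86 85 88
f 86 88 87
f 88 85 89
f 88 89 87
f 89 85 90
f 89 90 87
f 90 85 91
f 90 91 87
f 91 85 92
f 91 92 87
f 92 85 93
f 92 93 87
f 93 85 94
f 93 94 87
f 94 85 95
f 94 95 87
f 95 85 96
f 95 96 87
f 96 85 97
f 96 97 87
f 97 85 98
f 97 98 87
f 98 85 99
f 98 99 87
f 99 85 100
f 99 100 87
f 100 85 101
f 100 101 87
f 101 85 86
f 101 86 87

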